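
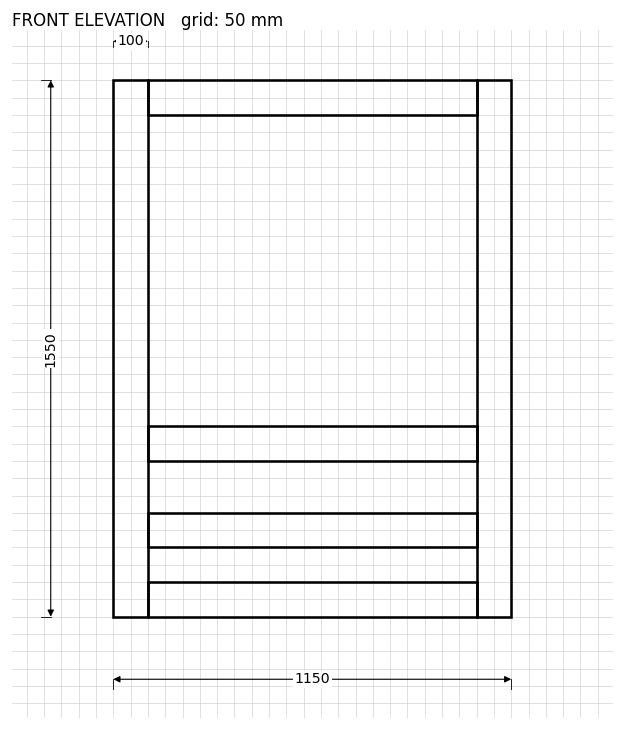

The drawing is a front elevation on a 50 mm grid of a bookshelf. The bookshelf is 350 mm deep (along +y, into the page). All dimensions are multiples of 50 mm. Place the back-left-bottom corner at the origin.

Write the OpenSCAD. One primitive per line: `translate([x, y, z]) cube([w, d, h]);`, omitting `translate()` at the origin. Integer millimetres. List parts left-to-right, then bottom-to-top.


cube([100, 350, 1550]);
translate([100, 0, 0]) cube([950, 350, 100]);
translate([100, 0, 200]) cube([950, 350, 100]);
translate([100, 0, 450]) cube([950, 350, 100]);
translate([100, 0, 1450]) cube([950, 350, 100]);
translate([1050, 0, 0]) cube([100, 350, 1550]);


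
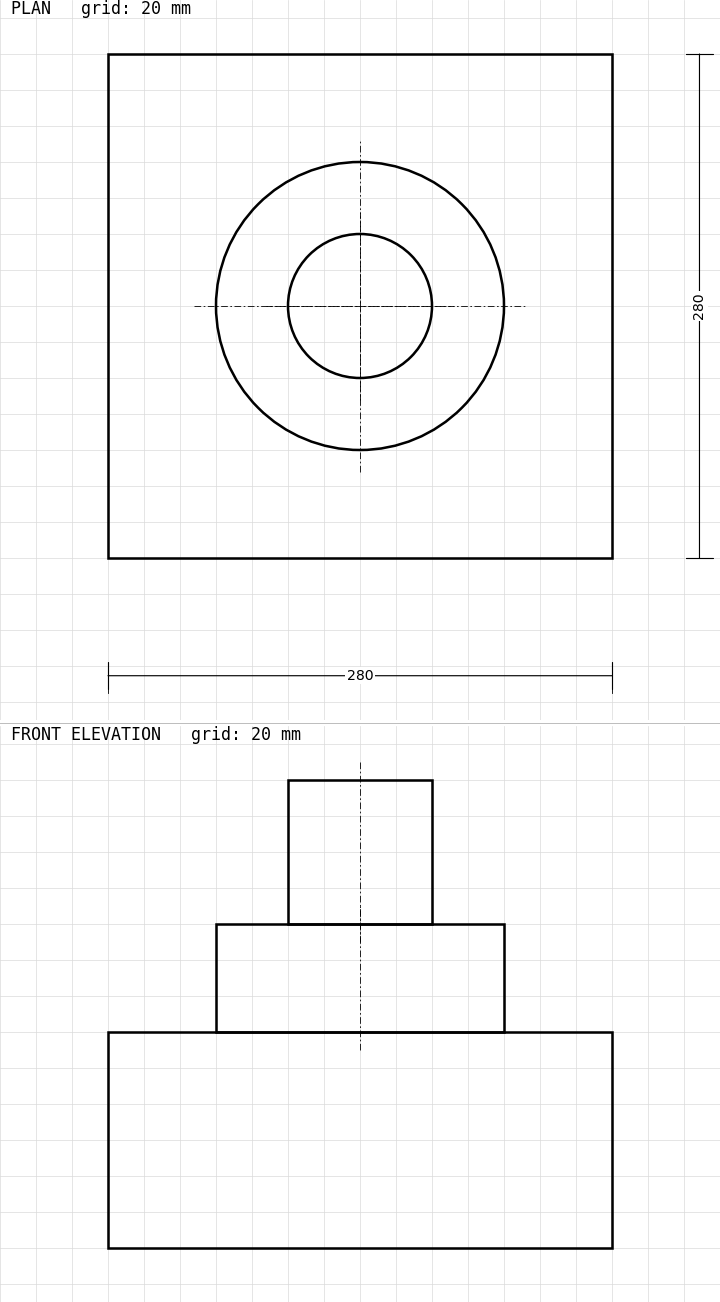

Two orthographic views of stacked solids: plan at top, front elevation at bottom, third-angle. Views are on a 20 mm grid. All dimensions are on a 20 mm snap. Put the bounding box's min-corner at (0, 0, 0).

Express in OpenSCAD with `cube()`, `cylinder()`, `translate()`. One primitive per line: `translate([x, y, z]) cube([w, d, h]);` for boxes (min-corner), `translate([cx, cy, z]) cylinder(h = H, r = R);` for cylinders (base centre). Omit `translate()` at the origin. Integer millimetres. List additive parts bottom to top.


cube([280, 280, 120]);
translate([140, 140, 120]) cylinder(h = 60, r = 80);
translate([140, 140, 180]) cylinder(h = 80, r = 40);


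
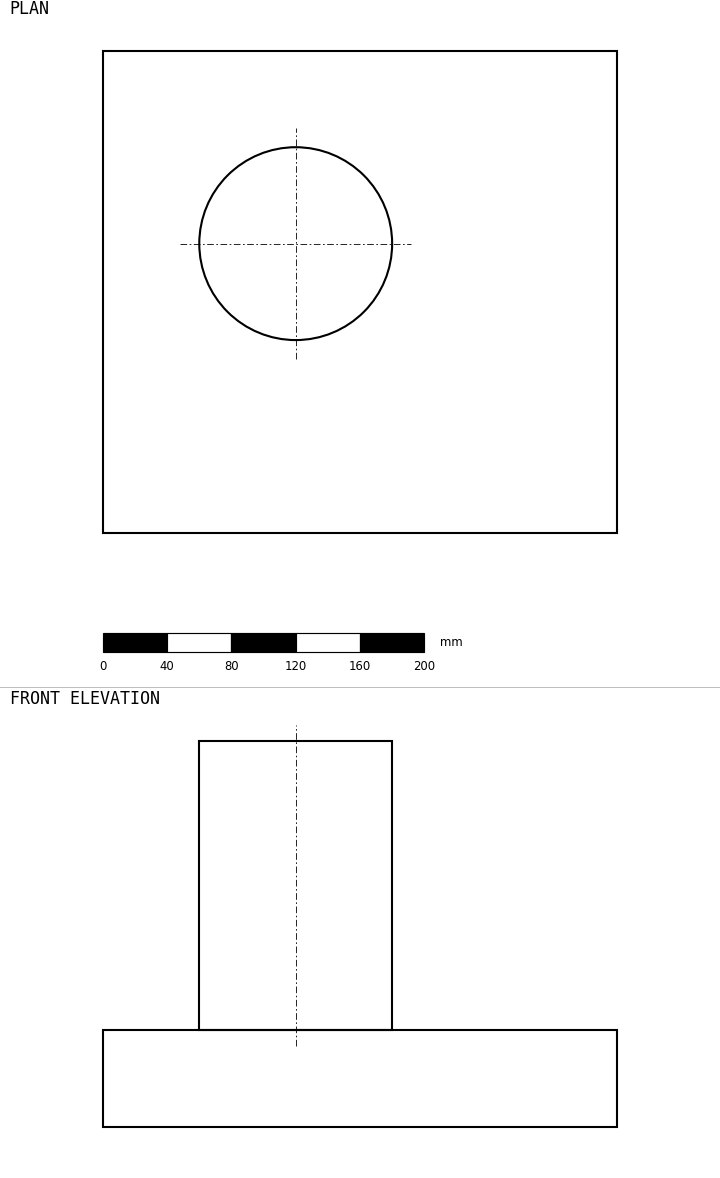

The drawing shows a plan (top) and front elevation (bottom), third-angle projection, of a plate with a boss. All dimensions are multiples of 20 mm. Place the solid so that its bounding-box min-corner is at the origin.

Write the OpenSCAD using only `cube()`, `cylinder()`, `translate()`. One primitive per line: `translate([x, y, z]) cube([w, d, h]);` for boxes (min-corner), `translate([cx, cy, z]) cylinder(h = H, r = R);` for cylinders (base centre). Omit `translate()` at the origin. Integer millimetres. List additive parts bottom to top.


cube([320, 300, 60]);
translate([120, 180, 60]) cylinder(h = 180, r = 60);


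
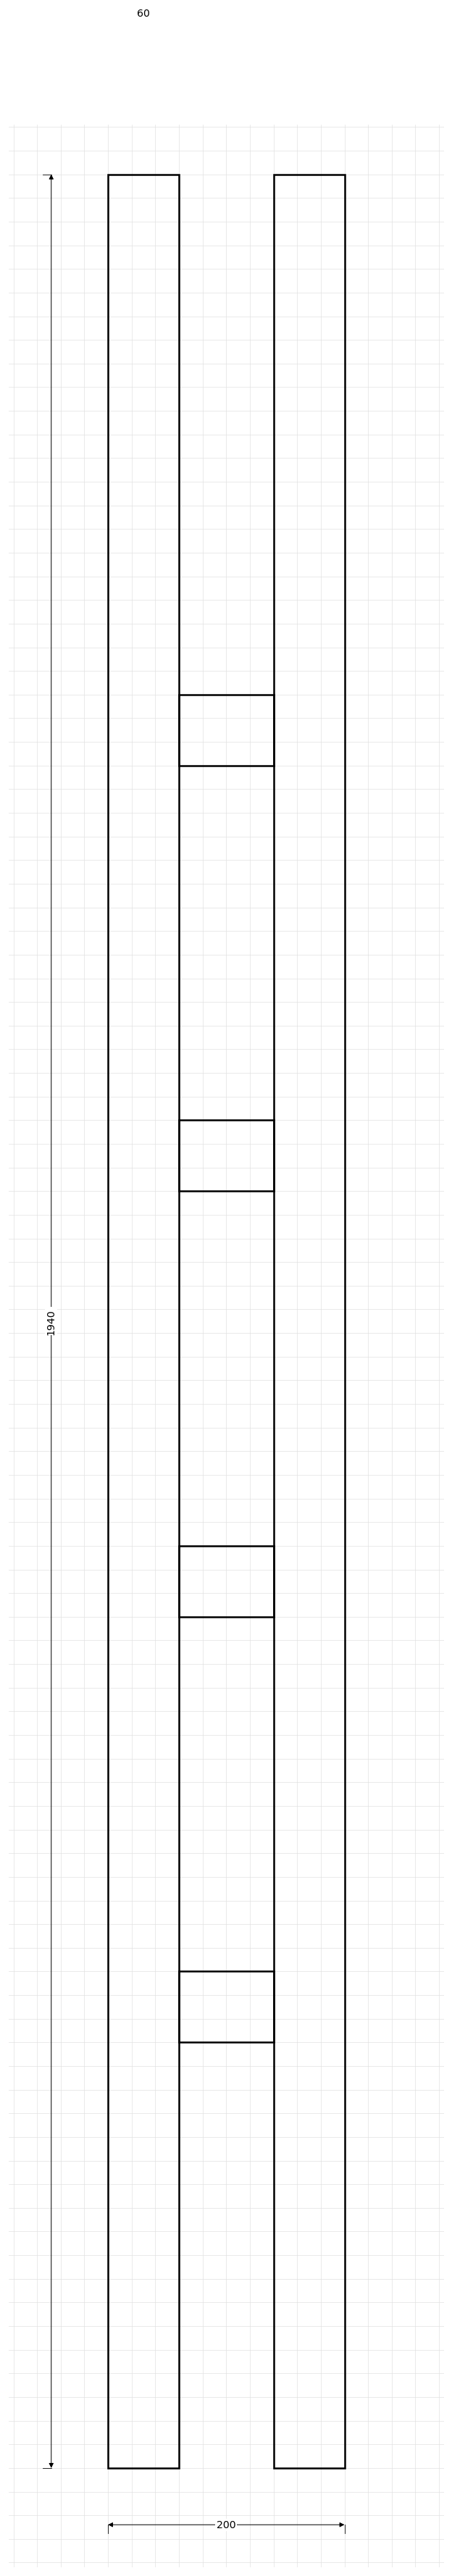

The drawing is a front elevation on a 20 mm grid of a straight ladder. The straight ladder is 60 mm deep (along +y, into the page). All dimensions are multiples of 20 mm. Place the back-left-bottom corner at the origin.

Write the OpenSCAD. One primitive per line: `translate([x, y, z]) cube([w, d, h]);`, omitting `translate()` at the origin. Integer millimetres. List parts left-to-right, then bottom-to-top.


cube([60, 60, 1940]);
translate([60, 0, 360]) cube([80, 60, 60]);
translate([60, 0, 720]) cube([80, 60, 60]);
translate([60, 0, 1080]) cube([80, 60, 60]);
translate([60, 0, 1440]) cube([80, 60, 60]);
translate([140, 0, 0]) cube([60, 60, 1940]);


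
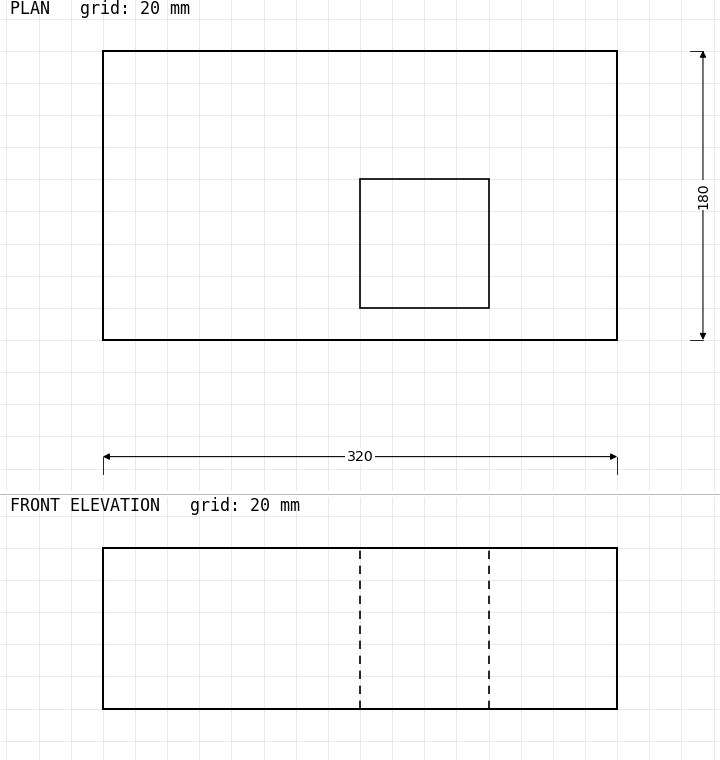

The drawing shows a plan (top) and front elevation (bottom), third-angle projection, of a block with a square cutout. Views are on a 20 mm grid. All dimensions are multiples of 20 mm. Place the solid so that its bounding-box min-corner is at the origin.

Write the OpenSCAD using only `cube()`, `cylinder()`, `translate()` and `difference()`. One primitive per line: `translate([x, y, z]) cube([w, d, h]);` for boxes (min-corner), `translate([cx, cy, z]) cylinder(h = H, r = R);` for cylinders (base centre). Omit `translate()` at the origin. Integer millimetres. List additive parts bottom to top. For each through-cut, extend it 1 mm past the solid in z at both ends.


difference() {
  cube([320, 180, 100]);
  translate([160, 20, -1]) cube([80, 80, 102]);
}


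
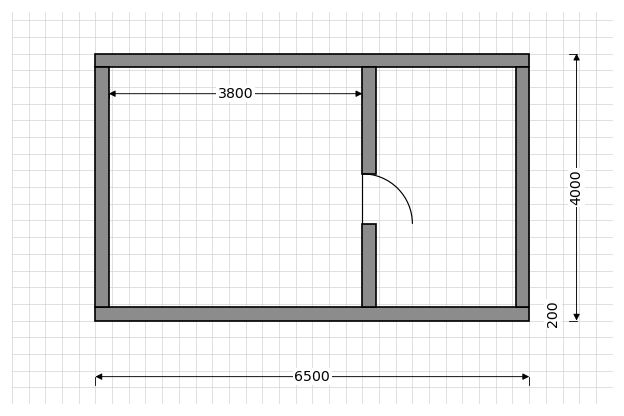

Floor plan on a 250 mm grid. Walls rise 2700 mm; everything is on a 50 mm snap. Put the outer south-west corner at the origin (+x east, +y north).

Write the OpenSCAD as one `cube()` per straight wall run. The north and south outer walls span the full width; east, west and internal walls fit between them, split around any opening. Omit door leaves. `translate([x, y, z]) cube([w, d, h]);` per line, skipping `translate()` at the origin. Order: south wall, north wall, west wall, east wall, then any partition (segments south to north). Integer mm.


cube([6500, 200, 2700]);
translate([0, 3800, 0]) cube([6500, 200, 2700]);
translate([0, 200, 0]) cube([200, 3600, 2700]);
translate([6300, 200, 0]) cube([200, 3600, 2700]);
translate([4000, 200, 0]) cube([200, 1250, 2700]);
translate([4000, 2200, 0]) cube([200, 1600, 2700]);


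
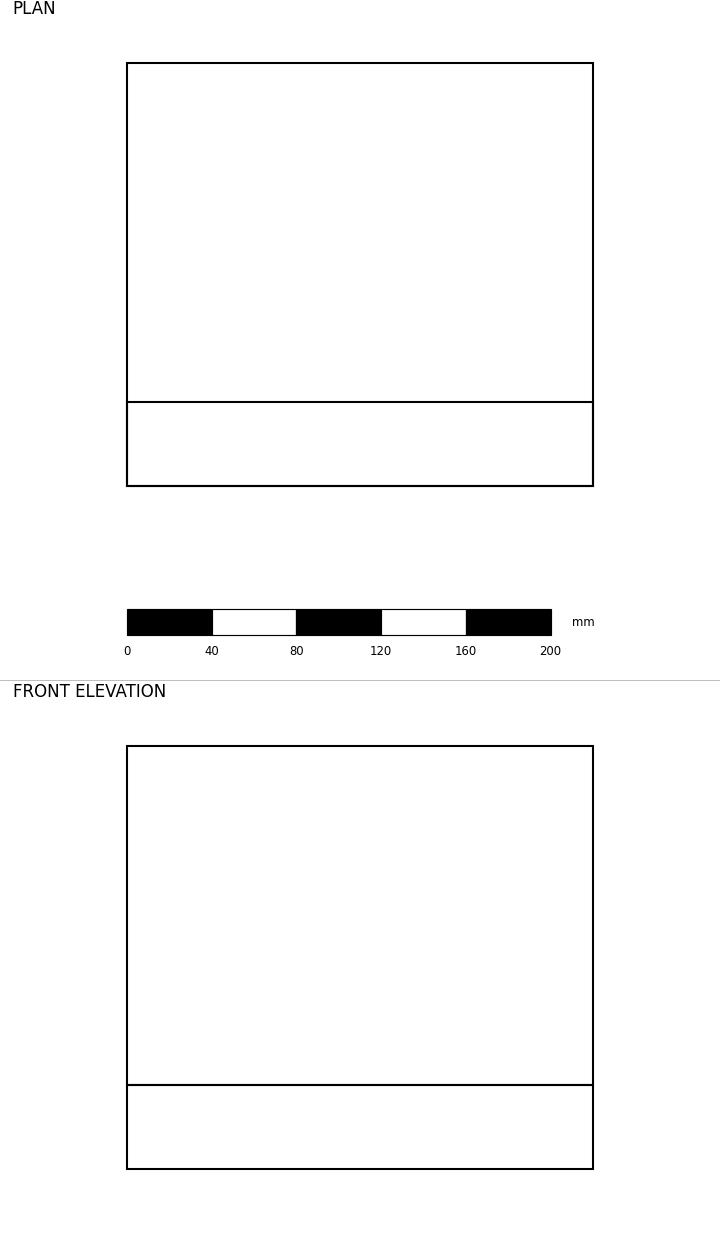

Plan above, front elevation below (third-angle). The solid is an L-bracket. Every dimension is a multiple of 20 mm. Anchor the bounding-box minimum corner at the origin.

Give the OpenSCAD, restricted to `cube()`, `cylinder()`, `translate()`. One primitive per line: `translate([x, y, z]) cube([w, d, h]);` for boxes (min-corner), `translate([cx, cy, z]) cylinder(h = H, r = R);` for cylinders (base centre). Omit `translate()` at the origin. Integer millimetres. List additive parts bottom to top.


cube([220, 200, 40]);
translate([0, 0, 40]) cube([220, 40, 160]);


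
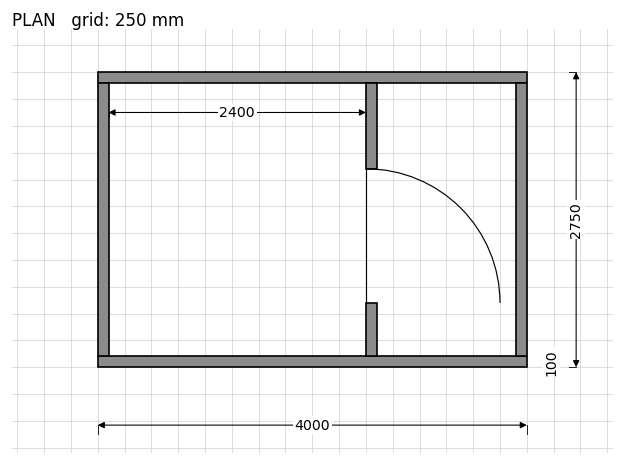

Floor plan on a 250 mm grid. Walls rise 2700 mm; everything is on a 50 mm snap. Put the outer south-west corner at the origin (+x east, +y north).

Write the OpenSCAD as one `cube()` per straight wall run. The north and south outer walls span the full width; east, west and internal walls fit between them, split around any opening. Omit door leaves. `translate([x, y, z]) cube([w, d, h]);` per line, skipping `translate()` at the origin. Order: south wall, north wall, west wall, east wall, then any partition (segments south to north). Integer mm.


cube([4000, 100, 2700]);
translate([0, 2650, 0]) cube([4000, 100, 2700]);
translate([0, 100, 0]) cube([100, 2550, 2700]);
translate([3900, 100, 0]) cube([100, 2550, 2700]);
translate([2500, 100, 0]) cube([100, 500, 2700]);
translate([2500, 1850, 0]) cube([100, 800, 2700]);


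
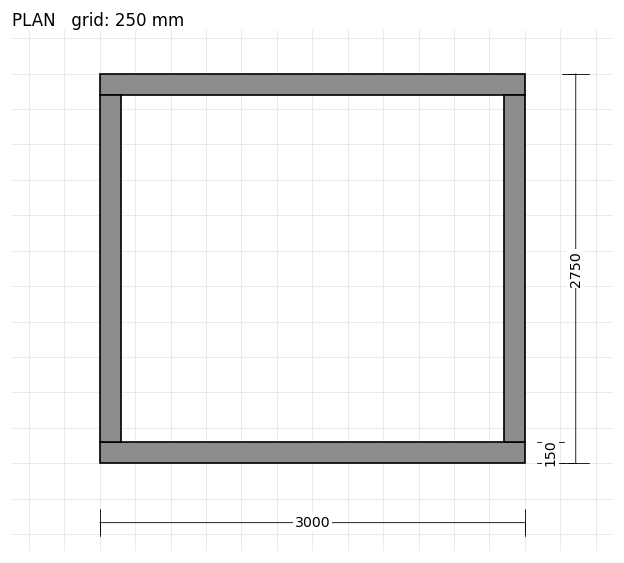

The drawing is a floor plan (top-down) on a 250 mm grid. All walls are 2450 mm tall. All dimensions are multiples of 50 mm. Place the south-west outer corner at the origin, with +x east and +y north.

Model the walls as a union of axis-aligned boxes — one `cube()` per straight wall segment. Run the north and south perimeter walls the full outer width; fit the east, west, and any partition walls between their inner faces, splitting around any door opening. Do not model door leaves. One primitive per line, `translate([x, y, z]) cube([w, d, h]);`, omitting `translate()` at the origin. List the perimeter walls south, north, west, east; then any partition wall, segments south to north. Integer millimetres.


cube([3000, 150, 2450]);
translate([0, 2600, 0]) cube([3000, 150, 2450]);
translate([0, 150, 0]) cube([150, 2450, 2450]);
translate([2850, 150, 0]) cube([150, 2450, 2450]);


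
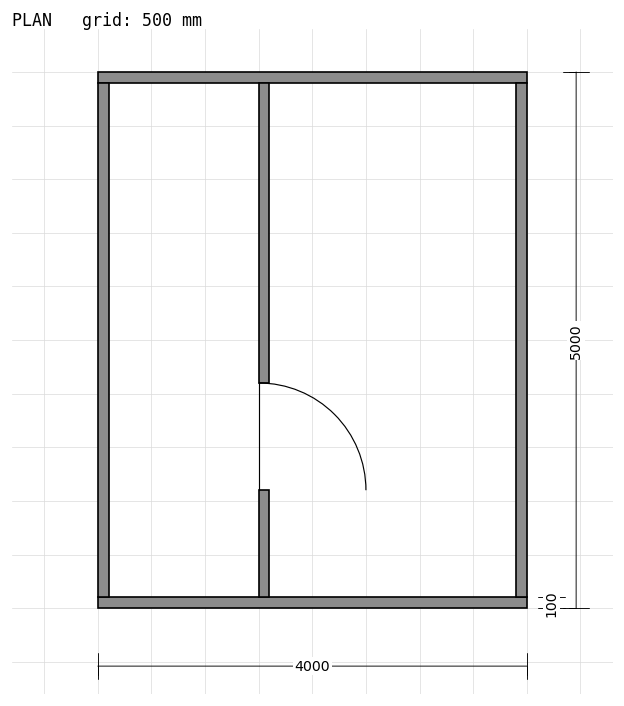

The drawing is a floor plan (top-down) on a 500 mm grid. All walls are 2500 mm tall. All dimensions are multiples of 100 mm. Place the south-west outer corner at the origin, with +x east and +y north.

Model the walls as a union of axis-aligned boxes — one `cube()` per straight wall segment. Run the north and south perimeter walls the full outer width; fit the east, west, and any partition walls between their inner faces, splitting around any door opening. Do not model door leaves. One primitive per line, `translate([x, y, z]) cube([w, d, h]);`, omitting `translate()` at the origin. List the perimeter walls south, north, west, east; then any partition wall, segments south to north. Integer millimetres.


cube([4000, 100, 2500]);
translate([0, 4900, 0]) cube([4000, 100, 2500]);
translate([0, 100, 0]) cube([100, 4800, 2500]);
translate([3900, 100, 0]) cube([100, 4800, 2500]);
translate([1500, 100, 0]) cube([100, 1000, 2500]);
translate([1500, 2100, 0]) cube([100, 2800, 2500]);


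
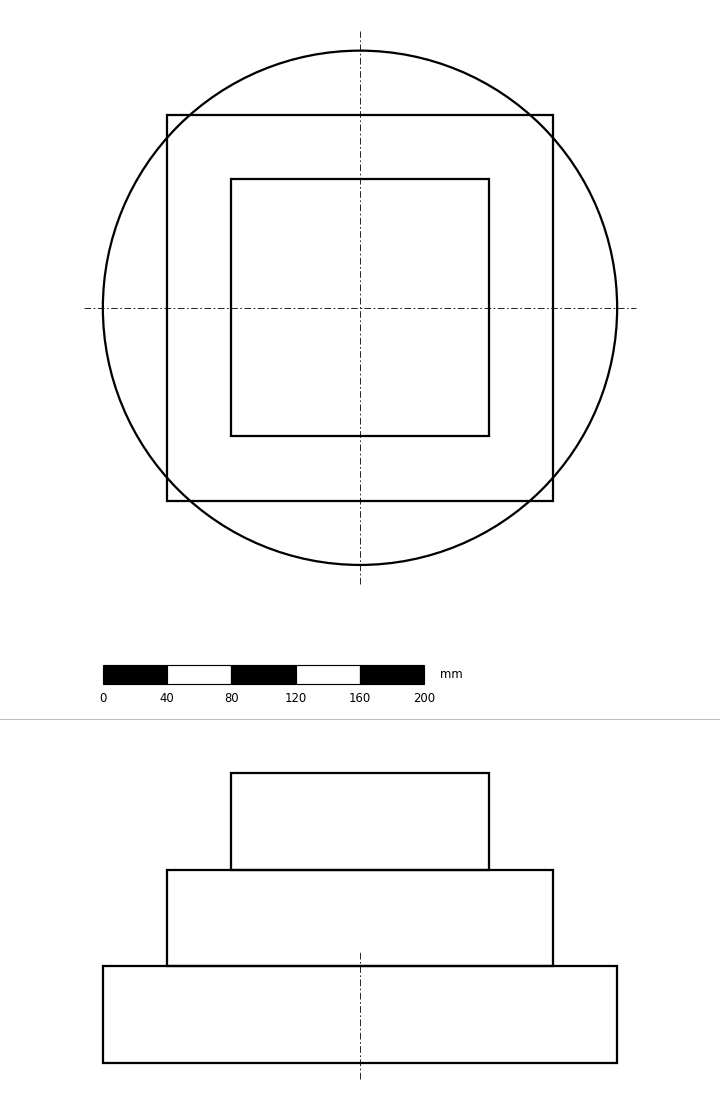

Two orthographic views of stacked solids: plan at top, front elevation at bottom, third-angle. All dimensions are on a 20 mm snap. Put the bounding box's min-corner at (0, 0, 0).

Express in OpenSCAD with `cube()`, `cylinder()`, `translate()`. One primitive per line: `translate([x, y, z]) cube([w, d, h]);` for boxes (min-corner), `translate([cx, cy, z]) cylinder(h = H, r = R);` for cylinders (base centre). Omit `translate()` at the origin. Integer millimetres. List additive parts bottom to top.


translate([160, 160, 0]) cylinder(h = 60, r = 160);
translate([40, 40, 60]) cube([240, 240, 60]);
translate([80, 80, 120]) cube([160, 160, 60]);


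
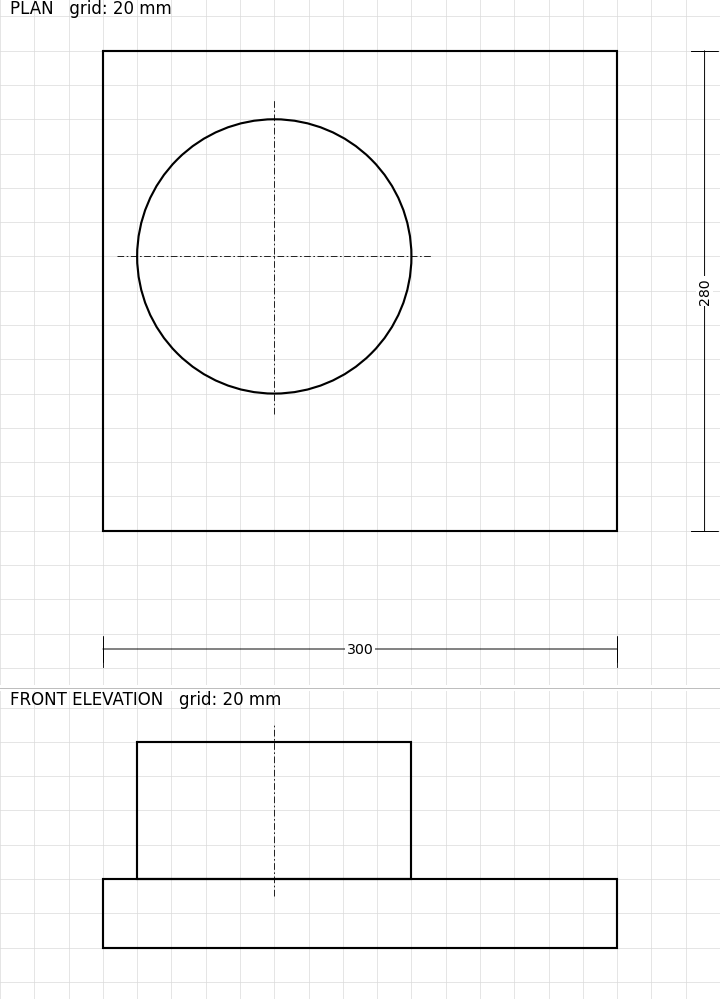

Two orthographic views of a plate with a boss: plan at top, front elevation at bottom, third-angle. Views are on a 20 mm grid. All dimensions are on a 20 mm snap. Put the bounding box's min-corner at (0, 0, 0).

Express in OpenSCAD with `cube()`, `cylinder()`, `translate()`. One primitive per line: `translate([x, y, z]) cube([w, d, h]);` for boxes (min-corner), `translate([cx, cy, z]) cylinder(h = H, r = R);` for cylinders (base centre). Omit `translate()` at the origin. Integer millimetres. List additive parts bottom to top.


cube([300, 280, 40]);
translate([100, 160, 40]) cylinder(h = 80, r = 80);


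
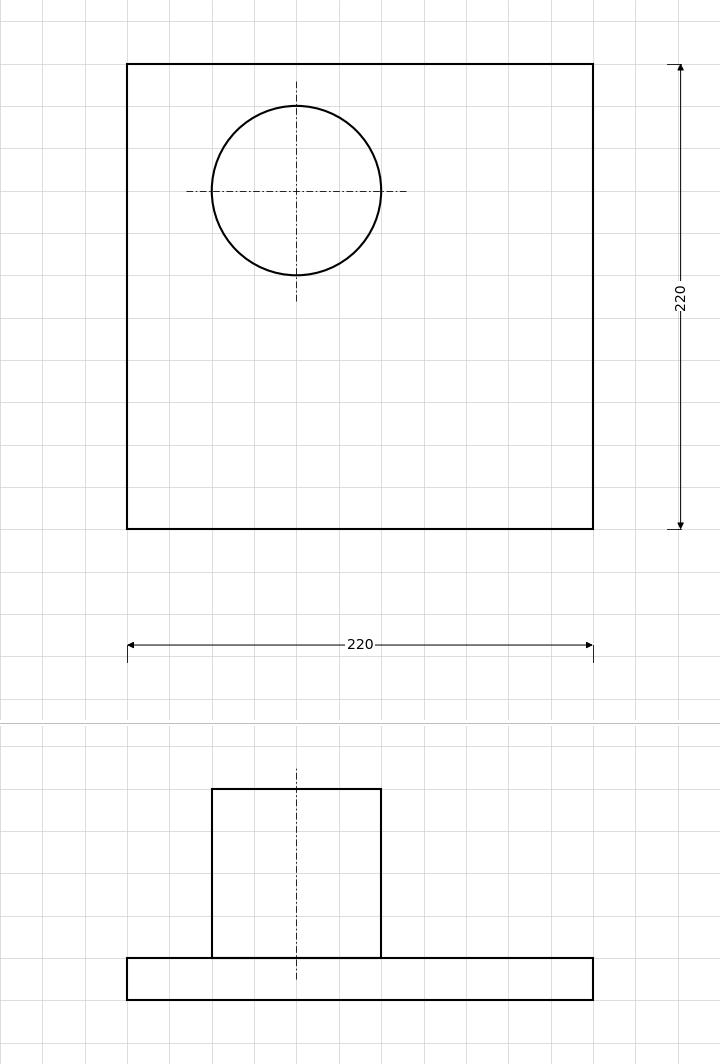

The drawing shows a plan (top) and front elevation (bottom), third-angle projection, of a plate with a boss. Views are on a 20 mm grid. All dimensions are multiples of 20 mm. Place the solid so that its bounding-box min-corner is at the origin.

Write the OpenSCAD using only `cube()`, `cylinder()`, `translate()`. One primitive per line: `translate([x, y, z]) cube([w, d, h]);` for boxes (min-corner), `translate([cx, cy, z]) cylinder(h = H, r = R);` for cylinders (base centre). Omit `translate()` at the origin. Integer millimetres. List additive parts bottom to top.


cube([220, 220, 20]);
translate([80, 160, 20]) cylinder(h = 80, r = 40);


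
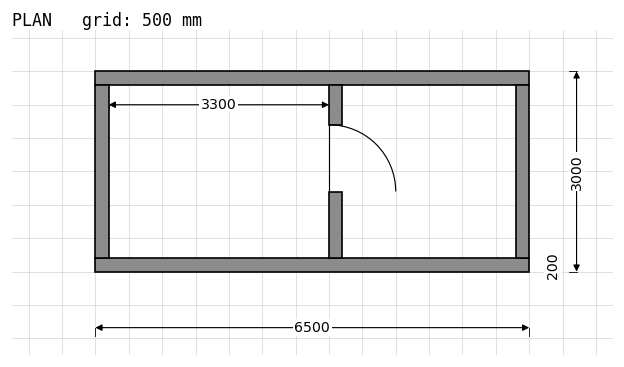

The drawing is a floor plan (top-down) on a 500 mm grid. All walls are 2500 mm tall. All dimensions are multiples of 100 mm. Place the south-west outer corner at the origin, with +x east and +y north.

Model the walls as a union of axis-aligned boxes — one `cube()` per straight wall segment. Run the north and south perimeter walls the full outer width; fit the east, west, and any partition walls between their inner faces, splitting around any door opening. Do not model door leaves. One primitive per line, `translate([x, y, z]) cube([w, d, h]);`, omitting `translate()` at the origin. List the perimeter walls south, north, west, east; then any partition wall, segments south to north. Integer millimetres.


cube([6500, 200, 2500]);
translate([0, 2800, 0]) cube([6500, 200, 2500]);
translate([0, 200, 0]) cube([200, 2600, 2500]);
translate([6300, 200, 0]) cube([200, 2600, 2500]);
translate([3500, 200, 0]) cube([200, 1000, 2500]);
translate([3500, 2200, 0]) cube([200, 600, 2500]);


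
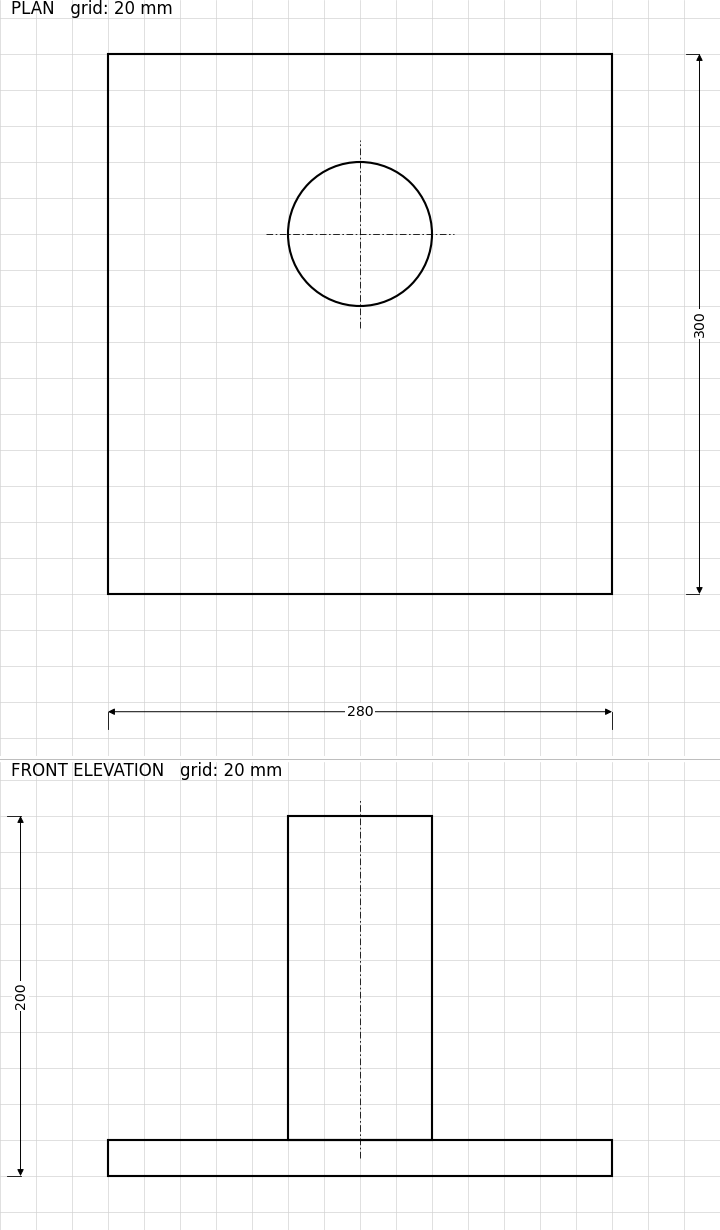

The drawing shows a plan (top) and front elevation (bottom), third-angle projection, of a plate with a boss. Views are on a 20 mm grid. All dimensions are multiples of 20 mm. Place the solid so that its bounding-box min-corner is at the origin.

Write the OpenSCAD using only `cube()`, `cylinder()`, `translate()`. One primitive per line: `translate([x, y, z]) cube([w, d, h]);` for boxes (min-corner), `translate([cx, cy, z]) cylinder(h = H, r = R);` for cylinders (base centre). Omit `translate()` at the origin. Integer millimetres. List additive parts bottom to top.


cube([280, 300, 20]);
translate([140, 200, 20]) cylinder(h = 180, r = 40);


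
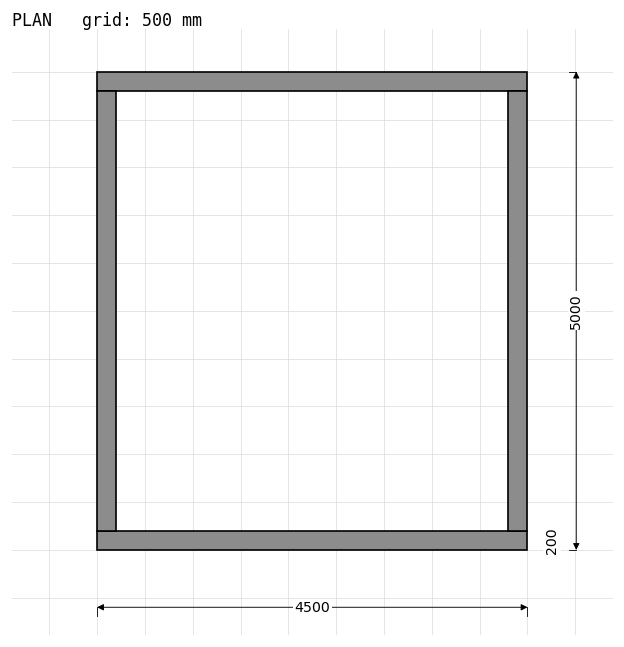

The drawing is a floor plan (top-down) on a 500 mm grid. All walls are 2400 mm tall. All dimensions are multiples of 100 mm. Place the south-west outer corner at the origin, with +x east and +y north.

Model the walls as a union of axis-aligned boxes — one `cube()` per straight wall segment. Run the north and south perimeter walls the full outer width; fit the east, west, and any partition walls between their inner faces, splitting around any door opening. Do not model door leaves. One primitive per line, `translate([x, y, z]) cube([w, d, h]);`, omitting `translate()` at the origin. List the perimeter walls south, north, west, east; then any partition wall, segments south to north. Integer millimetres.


cube([4500, 200, 2400]);
translate([0, 4800, 0]) cube([4500, 200, 2400]);
translate([0, 200, 0]) cube([200, 4600, 2400]);
translate([4300, 200, 0]) cube([200, 4600, 2400]);


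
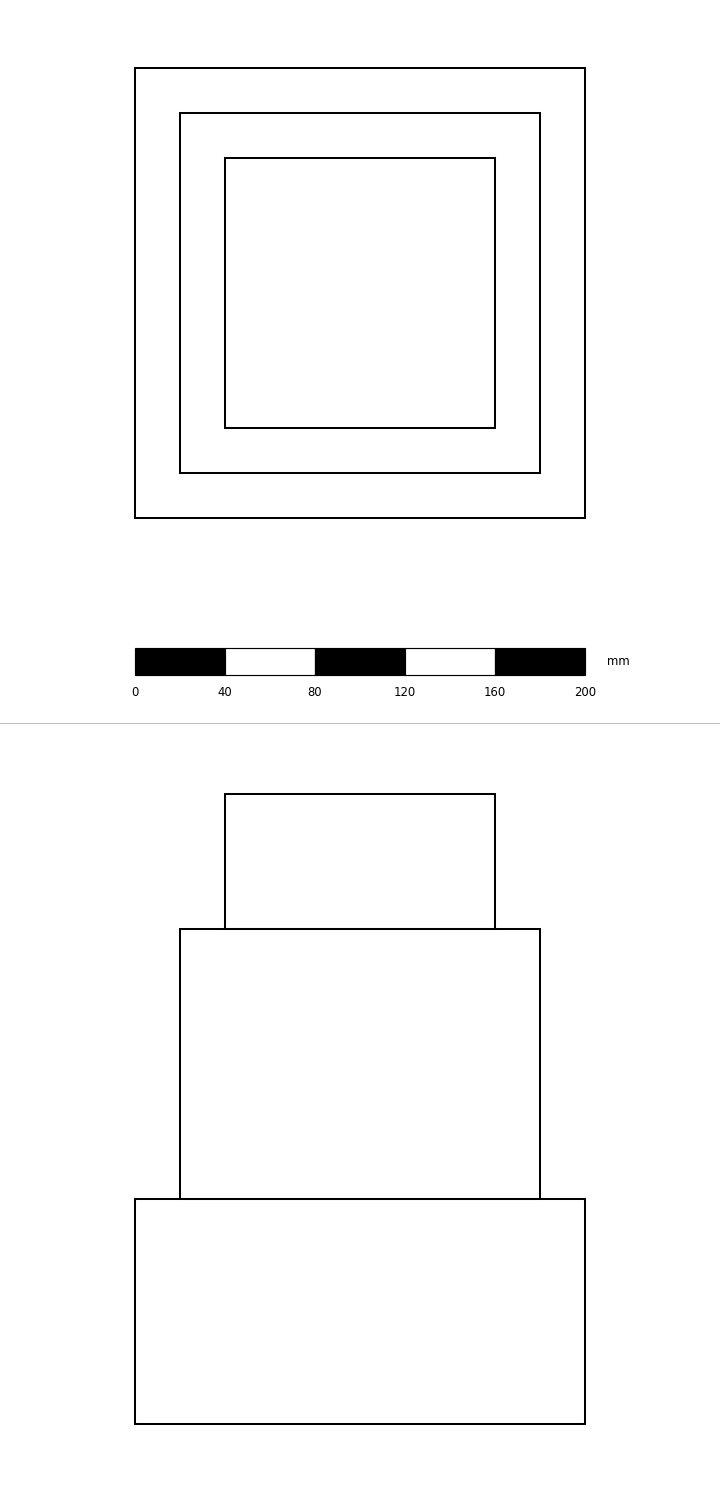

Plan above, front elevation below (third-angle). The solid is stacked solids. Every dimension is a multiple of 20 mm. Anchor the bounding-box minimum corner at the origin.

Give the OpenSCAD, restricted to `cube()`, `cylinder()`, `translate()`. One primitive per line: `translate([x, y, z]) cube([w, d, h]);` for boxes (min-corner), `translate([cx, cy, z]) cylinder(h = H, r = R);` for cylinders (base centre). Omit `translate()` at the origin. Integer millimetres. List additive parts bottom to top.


cube([200, 200, 100]);
translate([20, 20, 100]) cube([160, 160, 120]);
translate([40, 40, 220]) cube([120, 120, 60]);


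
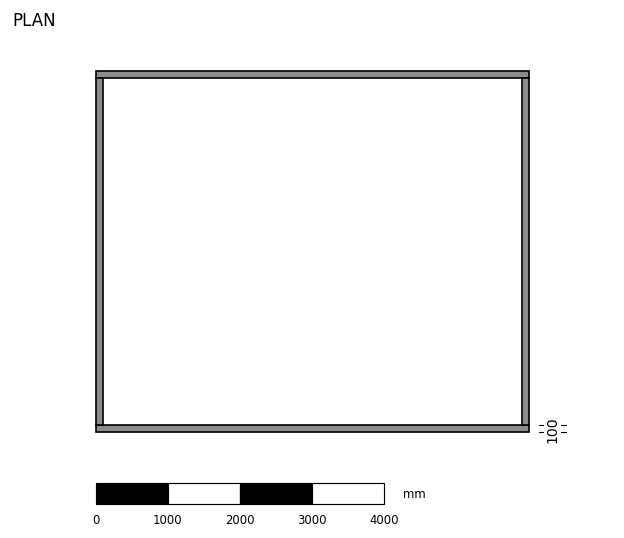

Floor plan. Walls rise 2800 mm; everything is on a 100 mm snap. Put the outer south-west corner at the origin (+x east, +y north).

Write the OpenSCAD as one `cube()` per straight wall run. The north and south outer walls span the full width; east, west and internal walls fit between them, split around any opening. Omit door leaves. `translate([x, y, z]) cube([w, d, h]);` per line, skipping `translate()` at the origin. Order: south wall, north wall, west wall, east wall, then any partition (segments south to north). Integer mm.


cube([6000, 100, 2800]);
translate([0, 4900, 0]) cube([6000, 100, 2800]);
translate([0, 100, 0]) cube([100, 4800, 2800]);
translate([5900, 100, 0]) cube([100, 4800, 2800]);


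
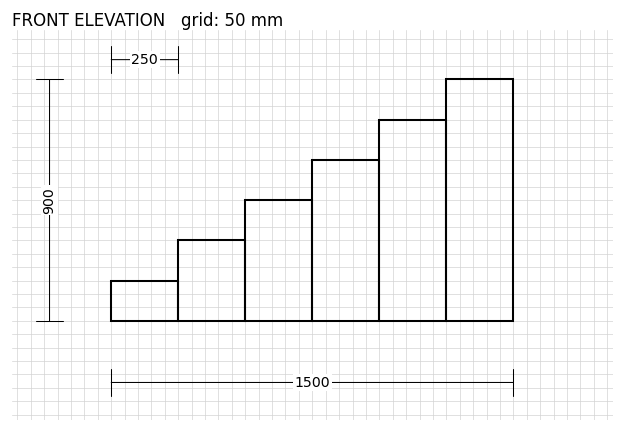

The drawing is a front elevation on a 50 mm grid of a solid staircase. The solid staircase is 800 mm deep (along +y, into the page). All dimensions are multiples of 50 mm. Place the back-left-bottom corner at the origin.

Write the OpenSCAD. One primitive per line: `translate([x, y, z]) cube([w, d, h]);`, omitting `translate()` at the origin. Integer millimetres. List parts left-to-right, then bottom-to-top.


cube([250, 800, 150]);
translate([250, 0, 0]) cube([250, 800, 300]);
translate([500, 0, 0]) cube([250, 800, 450]);
translate([750, 0, 0]) cube([250, 800, 600]);
translate([1000, 0, 0]) cube([250, 800, 750]);
translate([1250, 0, 0]) cube([250, 800, 900]);


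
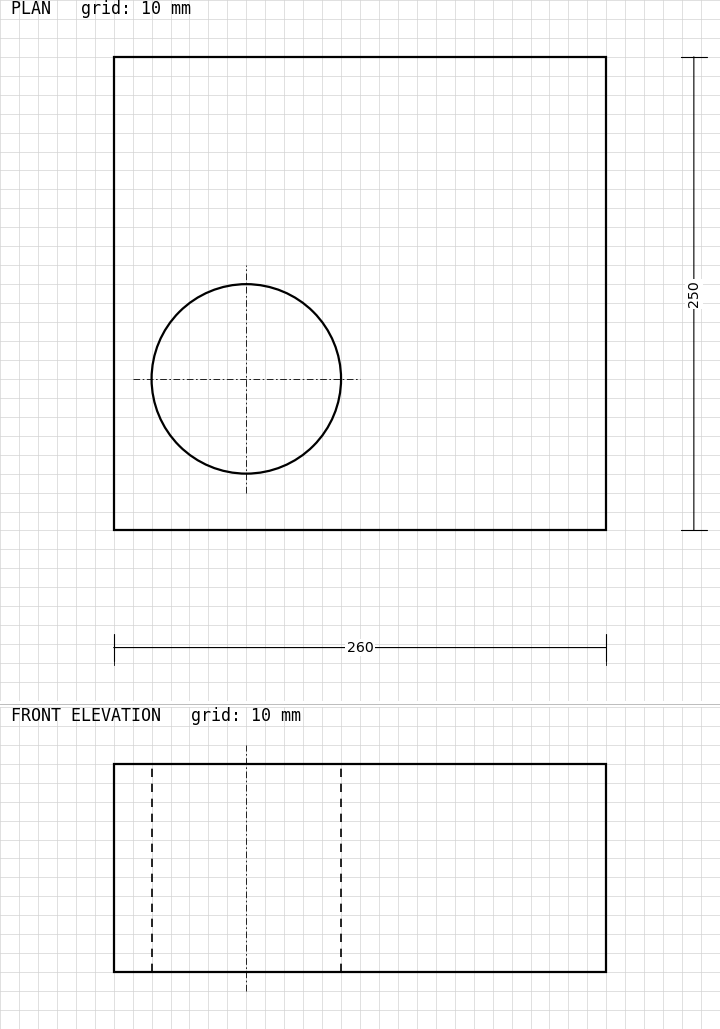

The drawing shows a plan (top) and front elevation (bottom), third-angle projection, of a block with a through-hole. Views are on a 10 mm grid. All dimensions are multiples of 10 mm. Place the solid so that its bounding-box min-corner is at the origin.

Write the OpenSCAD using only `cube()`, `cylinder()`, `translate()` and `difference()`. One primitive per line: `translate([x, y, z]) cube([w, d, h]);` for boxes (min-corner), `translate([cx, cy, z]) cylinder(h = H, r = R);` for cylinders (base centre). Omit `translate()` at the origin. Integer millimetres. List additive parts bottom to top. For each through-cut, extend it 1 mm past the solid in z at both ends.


difference() {
  cube([260, 250, 110]);
  translate([70, 80, -1]) cylinder(h = 112, r = 50);
}


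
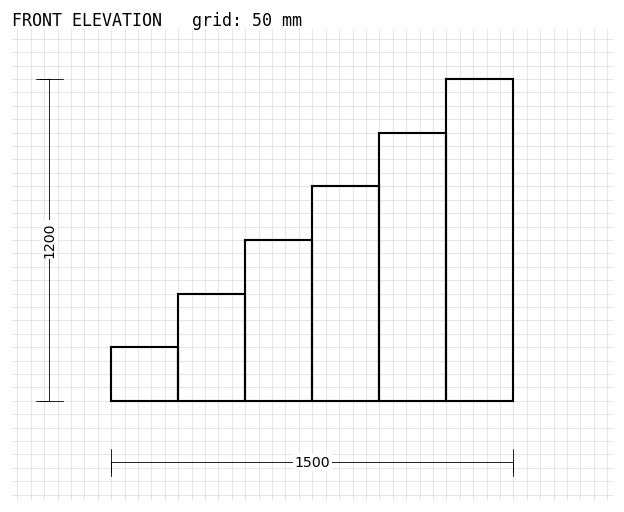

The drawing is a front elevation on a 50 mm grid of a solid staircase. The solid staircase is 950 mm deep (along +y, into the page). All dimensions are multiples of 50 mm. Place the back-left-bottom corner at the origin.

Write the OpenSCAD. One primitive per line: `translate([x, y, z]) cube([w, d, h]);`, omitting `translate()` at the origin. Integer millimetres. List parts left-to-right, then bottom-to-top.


cube([250, 950, 200]);
translate([250, 0, 0]) cube([250, 950, 400]);
translate([500, 0, 0]) cube([250, 950, 600]);
translate([750, 0, 0]) cube([250, 950, 800]);
translate([1000, 0, 0]) cube([250, 950, 1000]);
translate([1250, 0, 0]) cube([250, 950, 1200]);


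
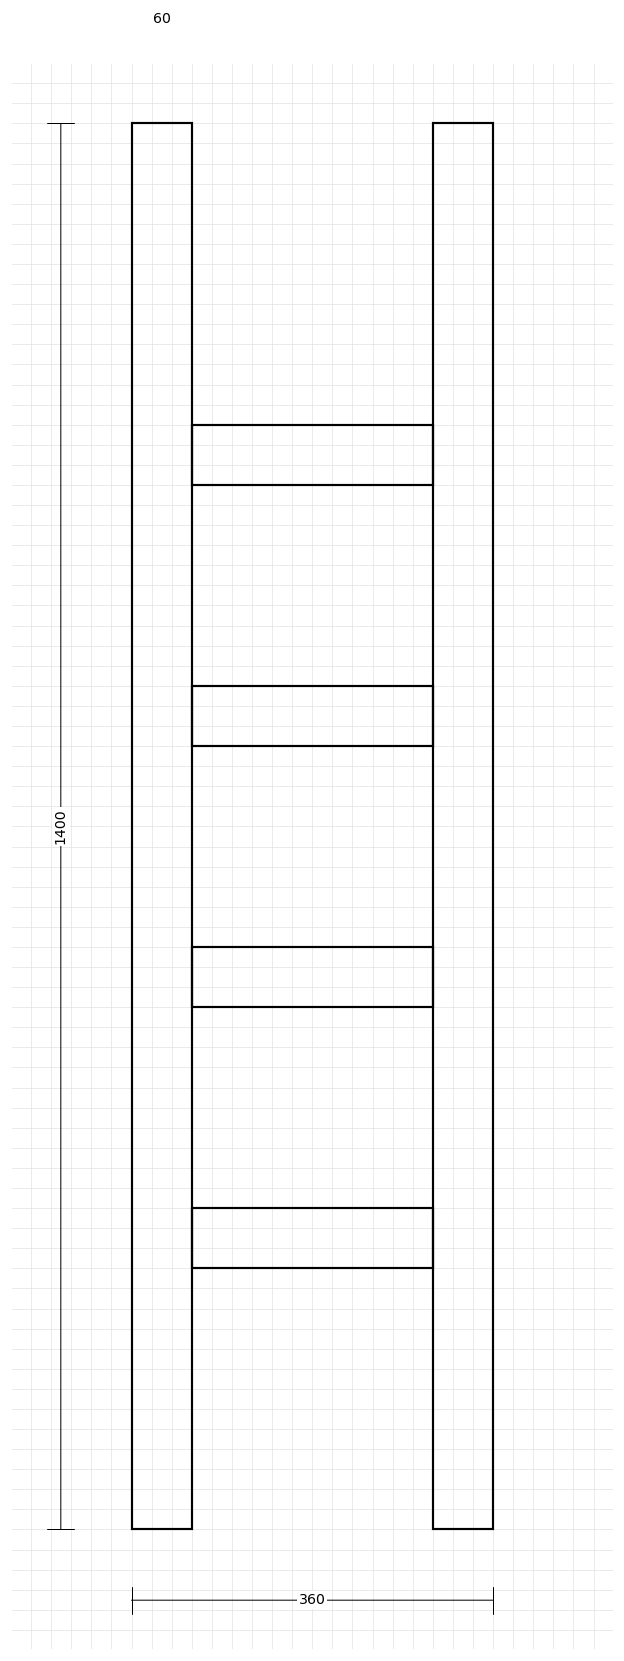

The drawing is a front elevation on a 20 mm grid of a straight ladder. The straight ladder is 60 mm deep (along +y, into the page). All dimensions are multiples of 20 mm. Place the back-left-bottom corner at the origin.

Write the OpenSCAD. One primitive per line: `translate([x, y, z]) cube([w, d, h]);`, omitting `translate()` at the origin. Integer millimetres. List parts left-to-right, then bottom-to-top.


cube([60, 60, 1400]);
translate([60, 0, 260]) cube([240, 60, 60]);
translate([60, 0, 520]) cube([240, 60, 60]);
translate([60, 0, 780]) cube([240, 60, 60]);
translate([60, 0, 1040]) cube([240, 60, 60]);
translate([300, 0, 0]) cube([60, 60, 1400]);


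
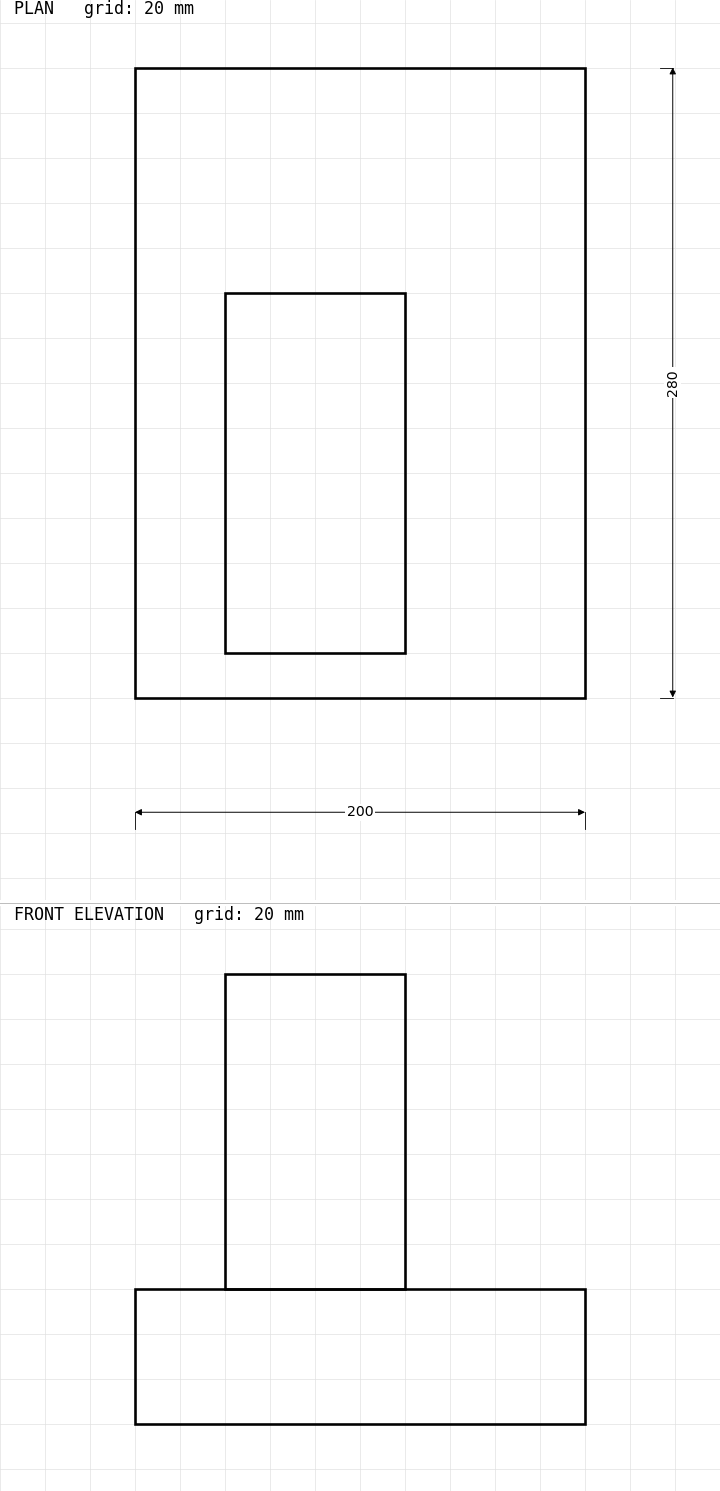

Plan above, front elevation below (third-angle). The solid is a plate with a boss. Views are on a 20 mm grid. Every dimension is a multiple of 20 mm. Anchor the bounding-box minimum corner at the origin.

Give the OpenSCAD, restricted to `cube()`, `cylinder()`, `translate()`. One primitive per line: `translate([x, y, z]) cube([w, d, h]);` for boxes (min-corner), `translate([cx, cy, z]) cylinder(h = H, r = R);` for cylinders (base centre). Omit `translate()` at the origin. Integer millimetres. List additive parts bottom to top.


cube([200, 280, 60]);
translate([40, 20, 60]) cube([80, 160, 140]);


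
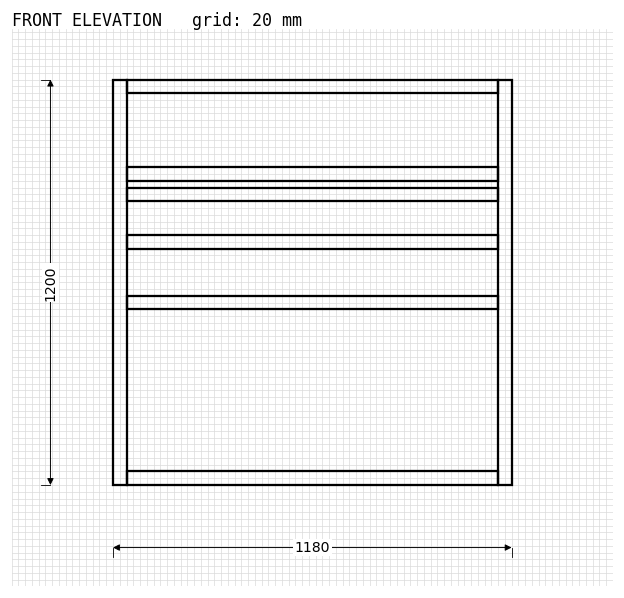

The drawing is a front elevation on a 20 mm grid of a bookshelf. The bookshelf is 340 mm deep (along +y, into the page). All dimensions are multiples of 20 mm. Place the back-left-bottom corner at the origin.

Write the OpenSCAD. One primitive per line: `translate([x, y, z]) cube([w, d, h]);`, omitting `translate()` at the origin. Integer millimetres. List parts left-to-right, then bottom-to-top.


cube([40, 340, 1200]);
translate([40, 0, 0]) cube([1100, 340, 40]);
translate([40, 0, 520]) cube([1100, 340, 40]);
translate([40, 0, 700]) cube([1100, 340, 40]);
translate([40, 0, 840]) cube([1100, 340, 40]);
translate([40, 0, 900]) cube([1100, 340, 40]);
translate([40, 0, 1160]) cube([1100, 340, 40]);
translate([1140, 0, 0]) cube([40, 340, 1200]);


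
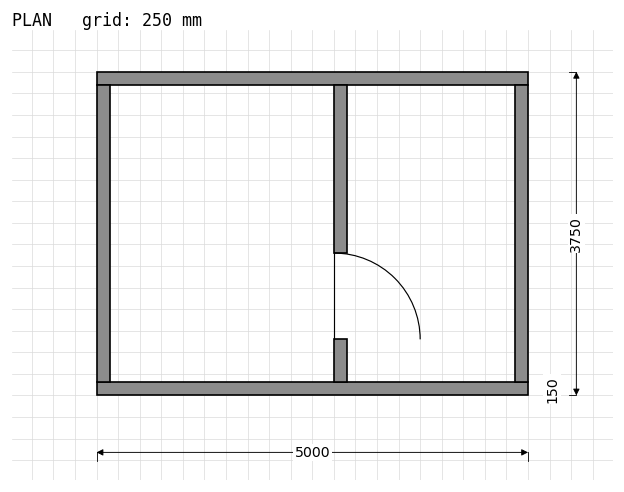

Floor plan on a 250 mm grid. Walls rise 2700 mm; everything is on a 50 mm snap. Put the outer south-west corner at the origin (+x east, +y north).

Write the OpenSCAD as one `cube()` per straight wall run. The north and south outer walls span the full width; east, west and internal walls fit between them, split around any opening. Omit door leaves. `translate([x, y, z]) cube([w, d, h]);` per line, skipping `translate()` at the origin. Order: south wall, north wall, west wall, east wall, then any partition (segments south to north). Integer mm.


cube([5000, 150, 2700]);
translate([0, 3600, 0]) cube([5000, 150, 2700]);
translate([0, 150, 0]) cube([150, 3450, 2700]);
translate([4850, 150, 0]) cube([150, 3450, 2700]);
translate([2750, 150, 0]) cube([150, 500, 2700]);
translate([2750, 1650, 0]) cube([150, 1950, 2700]);


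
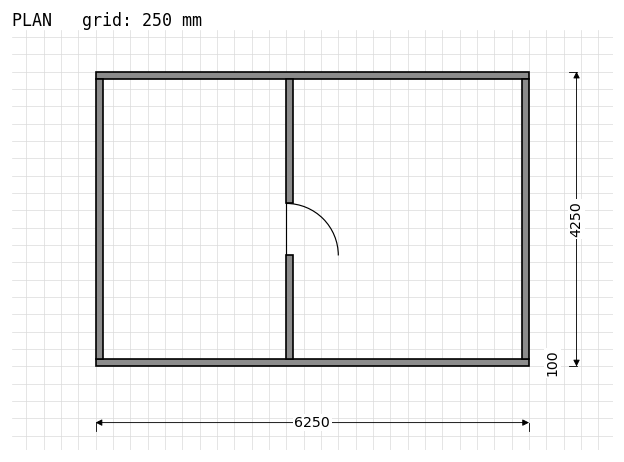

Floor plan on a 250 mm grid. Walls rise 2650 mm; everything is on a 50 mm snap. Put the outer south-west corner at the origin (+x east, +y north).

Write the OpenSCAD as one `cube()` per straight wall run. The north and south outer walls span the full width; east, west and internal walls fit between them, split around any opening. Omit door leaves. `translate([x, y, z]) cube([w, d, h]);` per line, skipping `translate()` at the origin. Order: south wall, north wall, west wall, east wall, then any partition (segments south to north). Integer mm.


cube([6250, 100, 2650]);
translate([0, 4150, 0]) cube([6250, 100, 2650]);
translate([0, 100, 0]) cube([100, 4050, 2650]);
translate([6150, 100, 0]) cube([100, 4050, 2650]);
translate([2750, 100, 0]) cube([100, 1500, 2650]);
translate([2750, 2350, 0]) cube([100, 1800, 2650]);


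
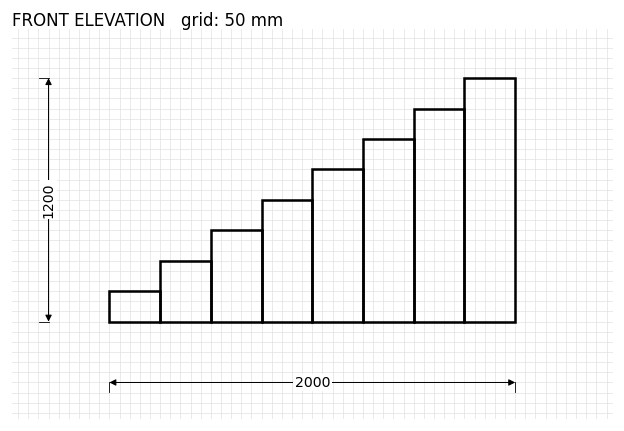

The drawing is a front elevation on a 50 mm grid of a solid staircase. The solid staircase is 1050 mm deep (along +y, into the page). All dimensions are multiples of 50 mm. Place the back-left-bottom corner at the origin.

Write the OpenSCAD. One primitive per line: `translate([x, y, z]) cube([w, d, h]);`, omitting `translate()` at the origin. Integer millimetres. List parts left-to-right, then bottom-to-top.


cube([250, 1050, 150]);
translate([250, 0, 0]) cube([250, 1050, 300]);
translate([500, 0, 0]) cube([250, 1050, 450]);
translate([750, 0, 0]) cube([250, 1050, 600]);
translate([1000, 0, 0]) cube([250, 1050, 750]);
translate([1250, 0, 0]) cube([250, 1050, 900]);
translate([1500, 0, 0]) cube([250, 1050, 1050]);
translate([1750, 0, 0]) cube([250, 1050, 1200]);


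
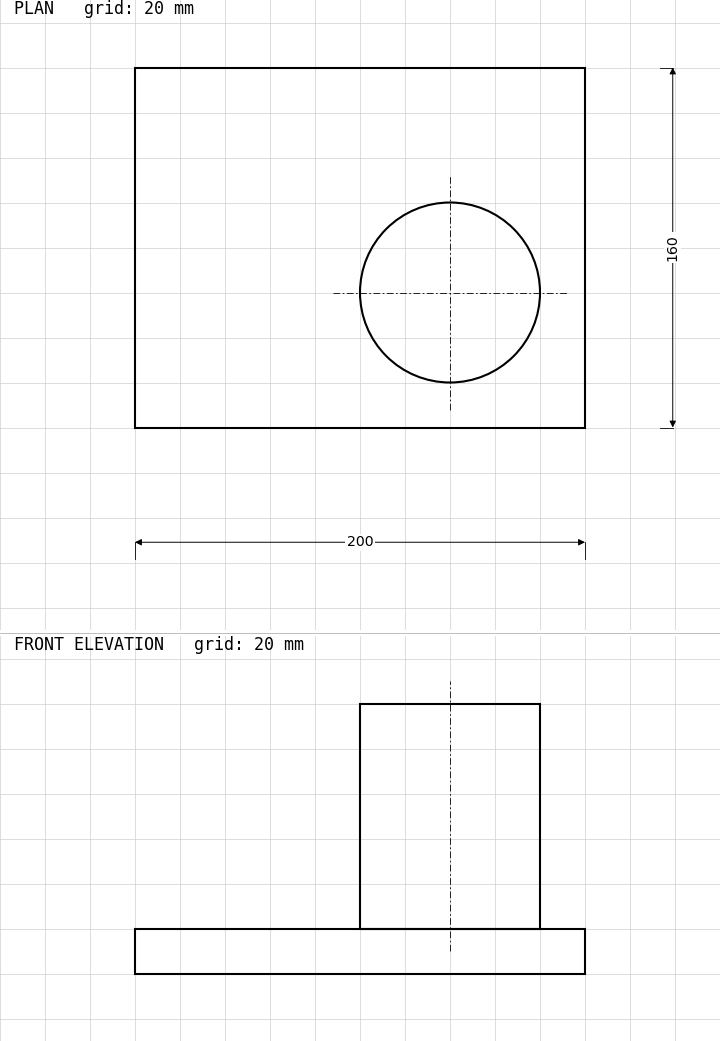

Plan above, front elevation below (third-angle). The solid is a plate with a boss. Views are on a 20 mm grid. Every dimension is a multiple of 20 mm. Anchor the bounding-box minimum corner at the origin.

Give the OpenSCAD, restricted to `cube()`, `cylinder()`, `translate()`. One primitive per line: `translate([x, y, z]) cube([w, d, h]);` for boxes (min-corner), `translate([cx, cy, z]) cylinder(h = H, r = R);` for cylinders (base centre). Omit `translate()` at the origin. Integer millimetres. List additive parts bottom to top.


cube([200, 160, 20]);
translate([140, 60, 20]) cylinder(h = 100, r = 40);


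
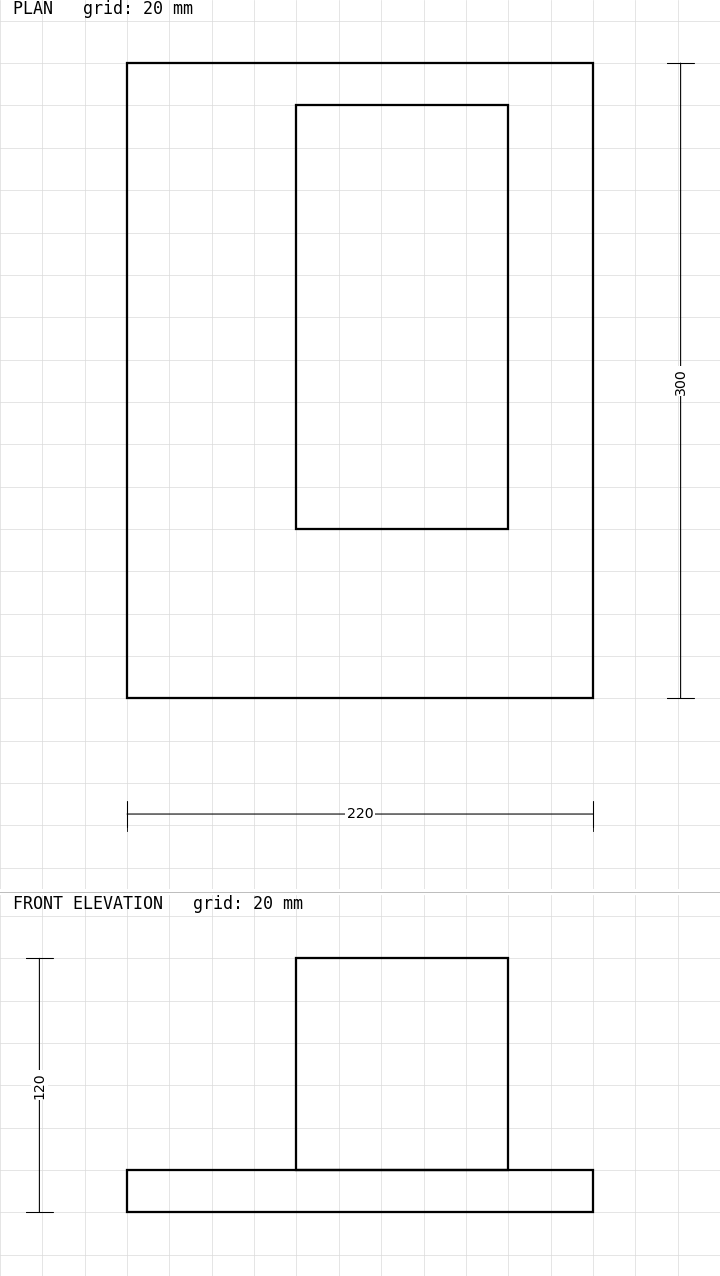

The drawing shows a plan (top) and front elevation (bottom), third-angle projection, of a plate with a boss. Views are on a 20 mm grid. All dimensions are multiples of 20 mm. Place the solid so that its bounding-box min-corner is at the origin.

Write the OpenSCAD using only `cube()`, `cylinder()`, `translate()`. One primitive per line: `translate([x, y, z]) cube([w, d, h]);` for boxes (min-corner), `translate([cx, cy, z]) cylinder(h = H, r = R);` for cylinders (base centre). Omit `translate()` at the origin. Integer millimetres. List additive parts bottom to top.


cube([220, 300, 20]);
translate([80, 80, 20]) cube([100, 200, 100]);


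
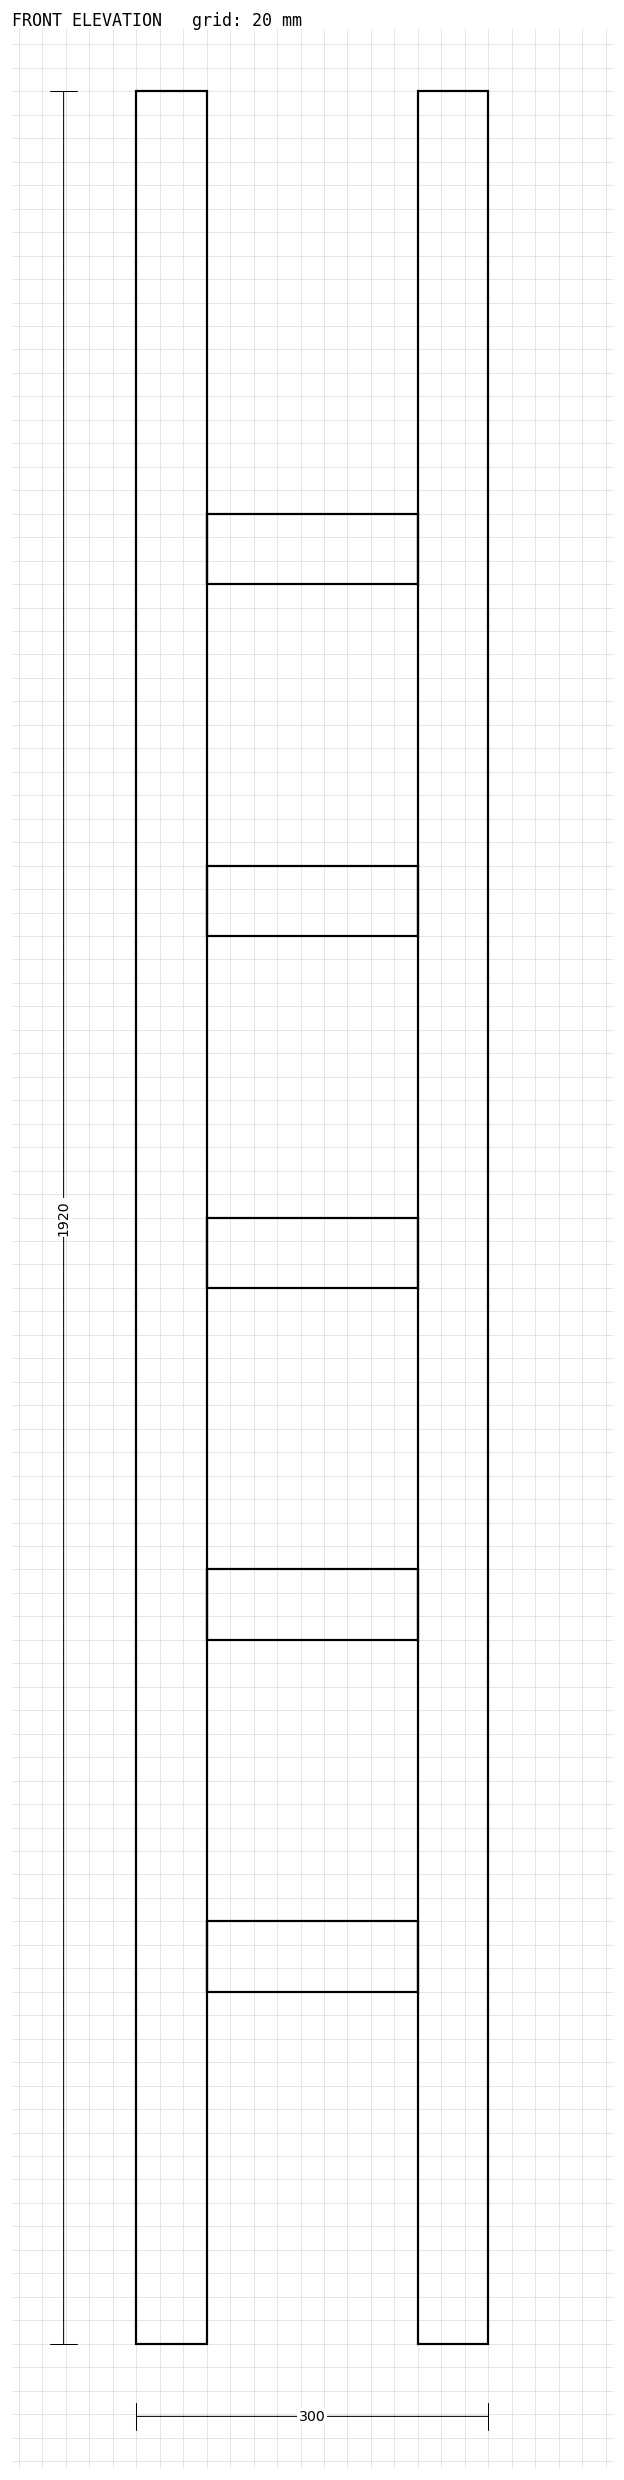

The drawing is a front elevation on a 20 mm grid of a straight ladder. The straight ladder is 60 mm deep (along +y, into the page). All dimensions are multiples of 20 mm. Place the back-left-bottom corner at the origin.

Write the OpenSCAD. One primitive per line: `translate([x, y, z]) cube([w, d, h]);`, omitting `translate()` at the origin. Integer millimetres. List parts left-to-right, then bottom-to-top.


cube([60, 60, 1920]);
translate([60, 0, 300]) cube([180, 60, 60]);
translate([60, 0, 600]) cube([180, 60, 60]);
translate([60, 0, 900]) cube([180, 60, 60]);
translate([60, 0, 1200]) cube([180, 60, 60]);
translate([60, 0, 1500]) cube([180, 60, 60]);
translate([240, 0, 0]) cube([60, 60, 1920]);


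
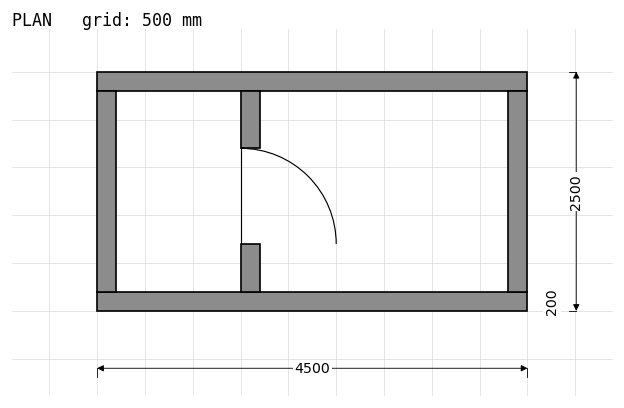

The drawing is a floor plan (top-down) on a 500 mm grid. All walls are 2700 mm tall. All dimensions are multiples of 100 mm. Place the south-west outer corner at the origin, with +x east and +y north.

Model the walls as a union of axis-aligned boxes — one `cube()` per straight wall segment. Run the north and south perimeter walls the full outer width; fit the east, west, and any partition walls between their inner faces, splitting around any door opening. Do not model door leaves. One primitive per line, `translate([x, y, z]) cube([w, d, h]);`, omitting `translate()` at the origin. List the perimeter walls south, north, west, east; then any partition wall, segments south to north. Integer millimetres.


cube([4500, 200, 2700]);
translate([0, 2300, 0]) cube([4500, 200, 2700]);
translate([0, 200, 0]) cube([200, 2100, 2700]);
translate([4300, 200, 0]) cube([200, 2100, 2700]);
translate([1500, 200, 0]) cube([200, 500, 2700]);
translate([1500, 1700, 0]) cube([200, 600, 2700]);


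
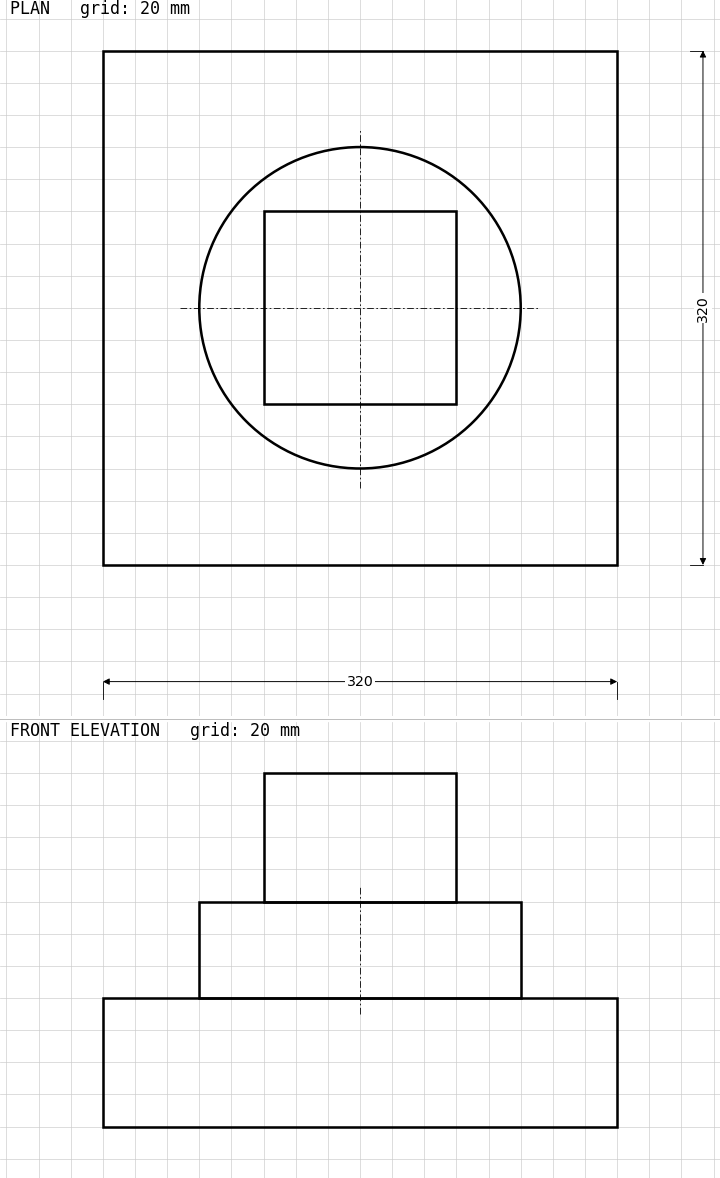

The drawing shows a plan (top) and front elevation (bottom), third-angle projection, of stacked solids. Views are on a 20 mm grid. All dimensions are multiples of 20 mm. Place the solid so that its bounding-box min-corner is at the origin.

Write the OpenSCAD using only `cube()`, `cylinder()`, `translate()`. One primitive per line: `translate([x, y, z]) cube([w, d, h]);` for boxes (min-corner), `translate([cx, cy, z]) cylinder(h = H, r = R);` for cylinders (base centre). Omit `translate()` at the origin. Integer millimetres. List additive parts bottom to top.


cube([320, 320, 80]);
translate([160, 160, 80]) cylinder(h = 60, r = 100);
translate([100, 100, 140]) cube([120, 120, 80]);


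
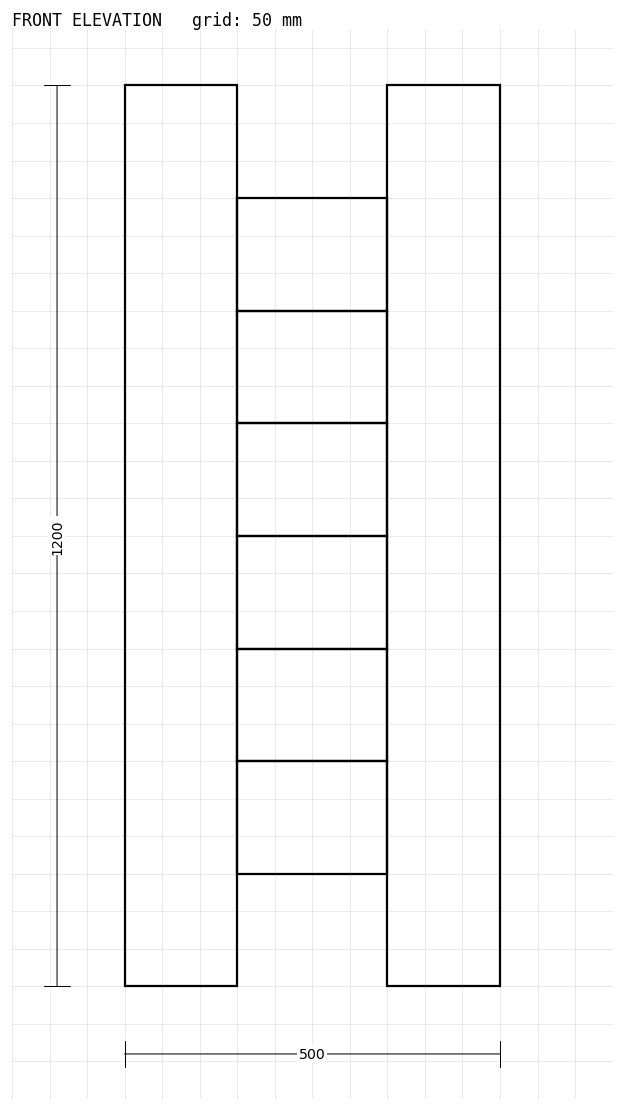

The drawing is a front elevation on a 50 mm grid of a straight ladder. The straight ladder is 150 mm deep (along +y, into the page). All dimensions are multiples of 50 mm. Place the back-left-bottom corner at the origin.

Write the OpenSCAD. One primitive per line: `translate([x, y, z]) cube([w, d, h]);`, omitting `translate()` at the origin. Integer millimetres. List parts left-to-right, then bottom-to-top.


cube([150, 150, 1200]);
translate([150, 0, 150]) cube([200, 150, 150]);
translate([150, 0, 300]) cube([200, 150, 150]);
translate([150, 0, 450]) cube([200, 150, 150]);
translate([150, 0, 600]) cube([200, 150, 150]);
translate([150, 0, 750]) cube([200, 150, 150]);
translate([150, 0, 900]) cube([200, 150, 150]);
translate([350, 0, 0]) cube([150, 150, 1200]);


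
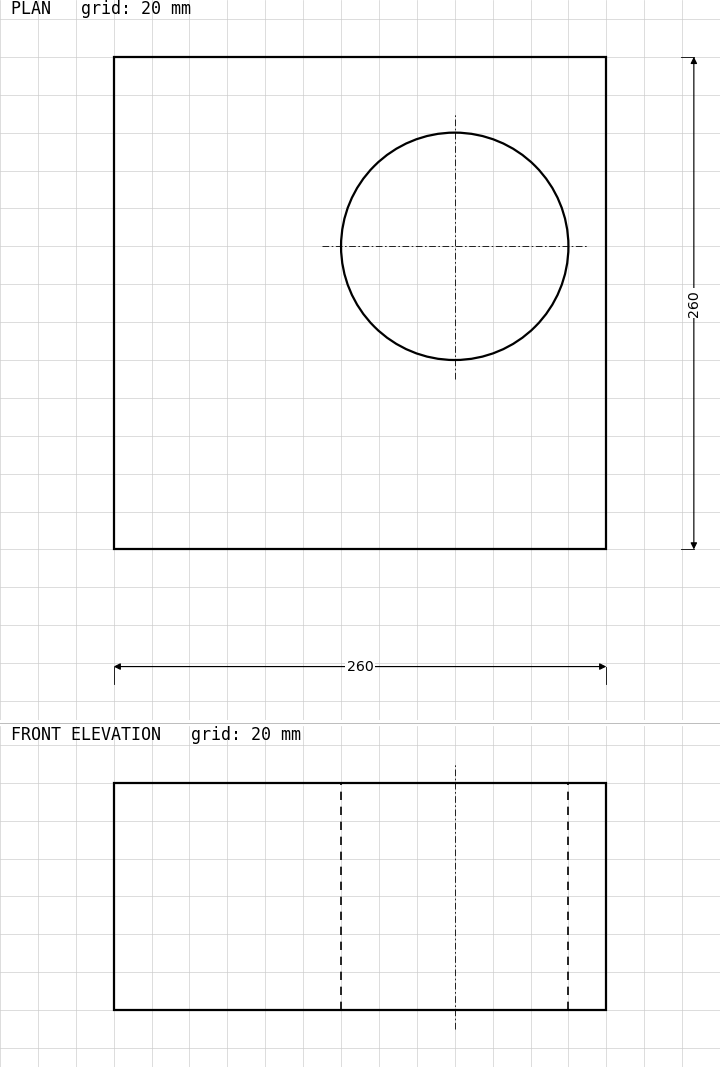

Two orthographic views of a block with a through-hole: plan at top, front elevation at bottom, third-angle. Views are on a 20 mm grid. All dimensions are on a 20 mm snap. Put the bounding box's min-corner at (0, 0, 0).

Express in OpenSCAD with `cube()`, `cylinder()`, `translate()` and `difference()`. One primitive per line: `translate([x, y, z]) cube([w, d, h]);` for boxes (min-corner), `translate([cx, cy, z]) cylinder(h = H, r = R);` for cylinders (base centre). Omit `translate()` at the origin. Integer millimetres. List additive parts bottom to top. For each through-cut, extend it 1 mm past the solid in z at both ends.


difference() {
  cube([260, 260, 120]);
  translate([180, 160, -1]) cylinder(h = 122, r = 60);
}
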